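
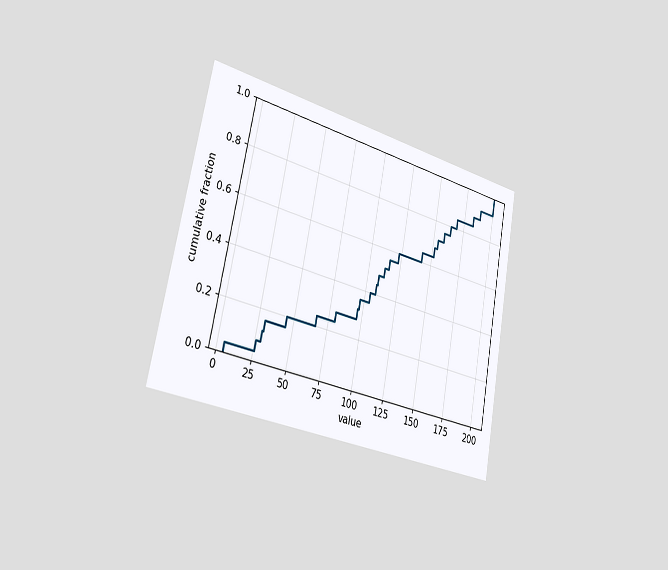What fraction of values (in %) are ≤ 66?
The chart is tilted about 11° clockwise and viewed slightly from the left. At x=66 the ECDF step is at 24%.

24%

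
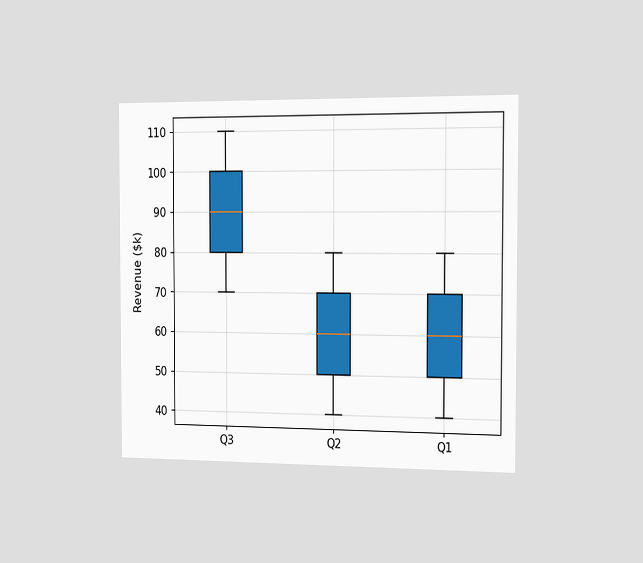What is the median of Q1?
$60k

The chart is viewed slightly from the right. The median line in the Q1 box sits at $60k.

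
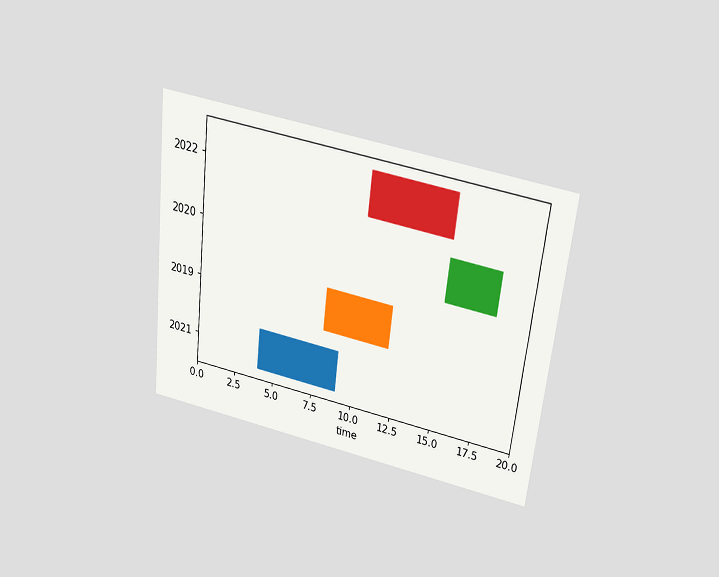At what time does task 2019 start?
The chart is tilted about 6° clockwise and viewed slightly from above. The 2019 bar begins at t=8.

8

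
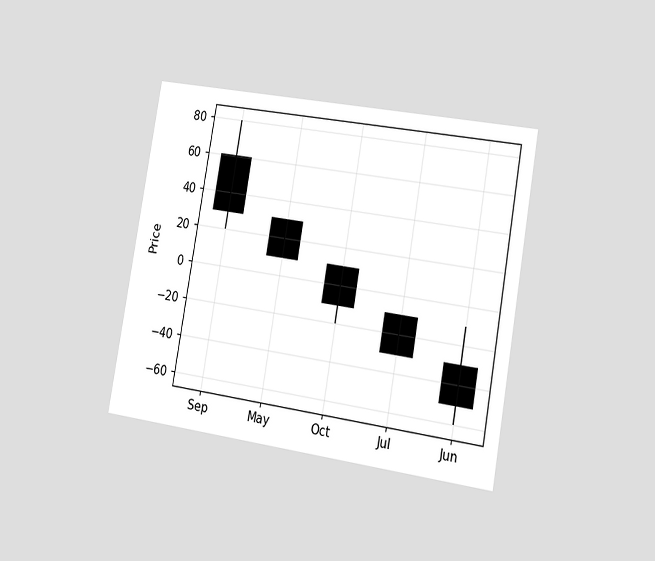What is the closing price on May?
10

The chart is tilted about 10° clockwise and viewed slightly from the right. The May candle closes at 10.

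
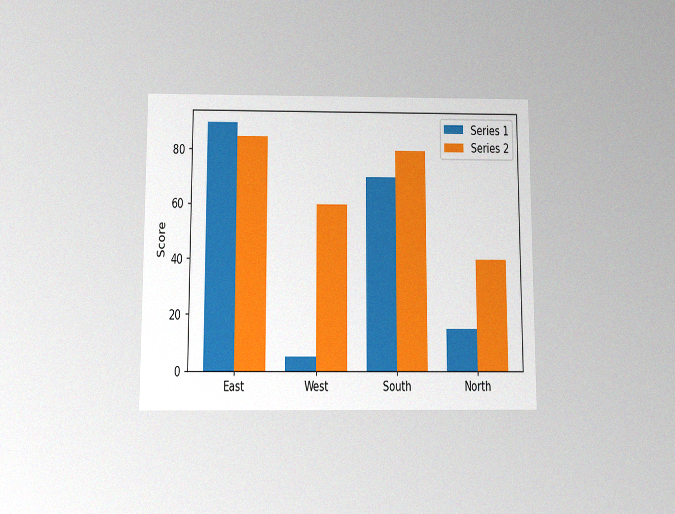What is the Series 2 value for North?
The chart is viewed slightly from below, with some photo noise. The Series 2 bar at North reaches 40 on the y-axis.

40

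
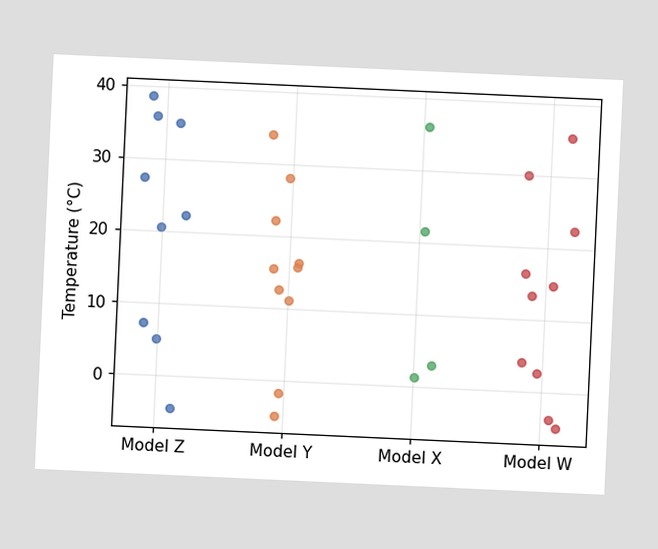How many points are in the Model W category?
The chart is tilted about 3° clockwise. Counting the markers in the Model W column gives 10.

10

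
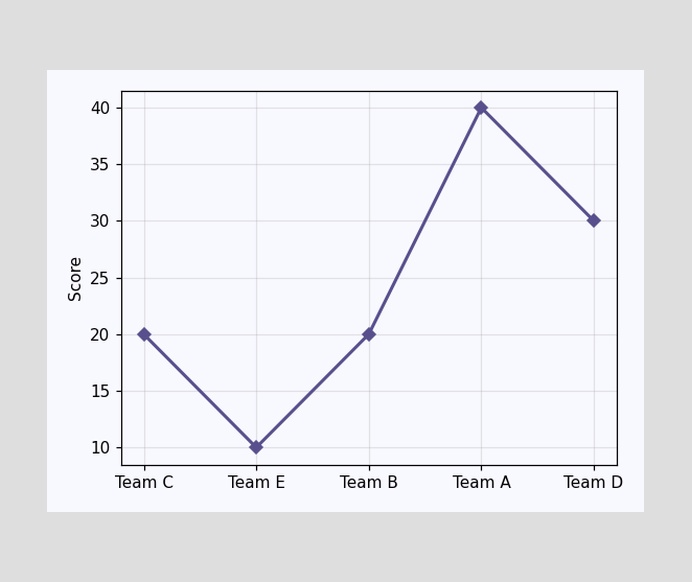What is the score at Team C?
At Team C, the line is at 20.

20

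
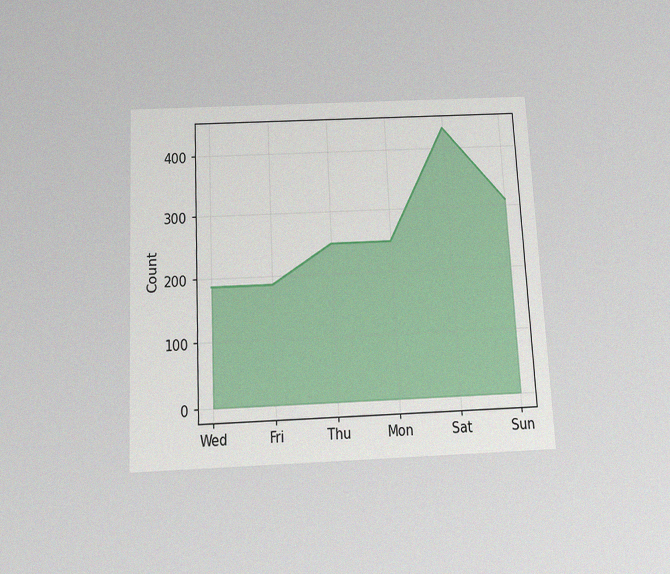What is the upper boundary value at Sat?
434

The chart is tilted about 3° counter-clockwise and viewed slightly from below, with some photo noise. At Sat the upper boundary is at 434.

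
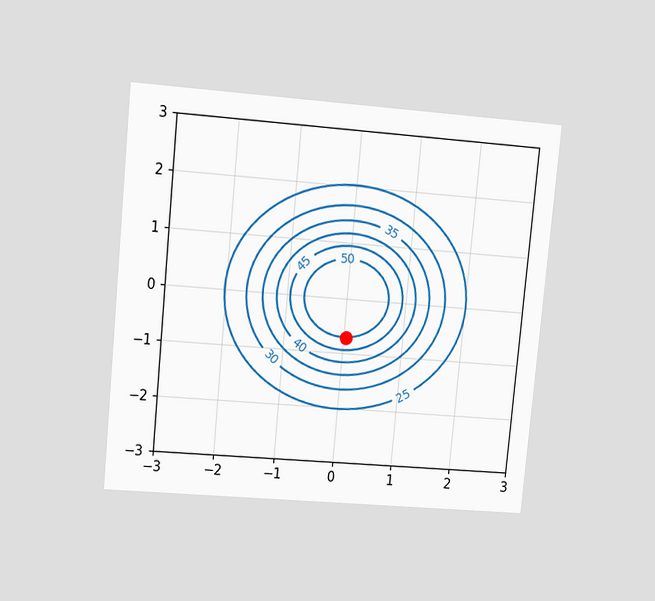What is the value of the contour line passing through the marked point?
50

The chart is tilted about 5° clockwise and viewed at a slight angle. The marked point sits on the contour labelled 50.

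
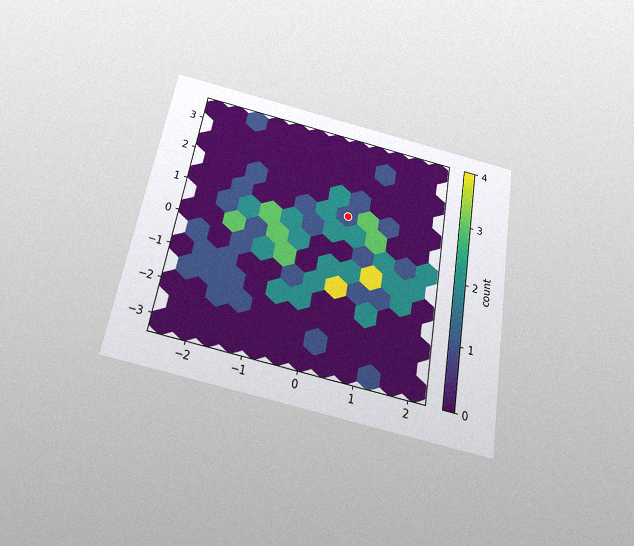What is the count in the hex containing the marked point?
The chart is tilted about 10° clockwise and viewed slightly from below, with some photo noise. The marked hex reads 1 on the colorbar.

1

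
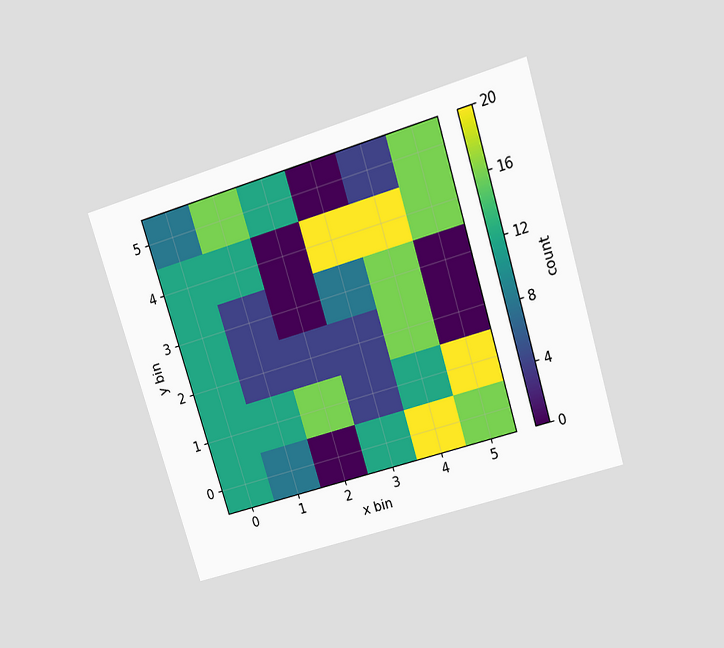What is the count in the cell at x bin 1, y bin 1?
The chart is tilted about 17° counter-clockwise and viewed at a slight angle. Matching the cell (1, 1) against the colorbar gives 12.

12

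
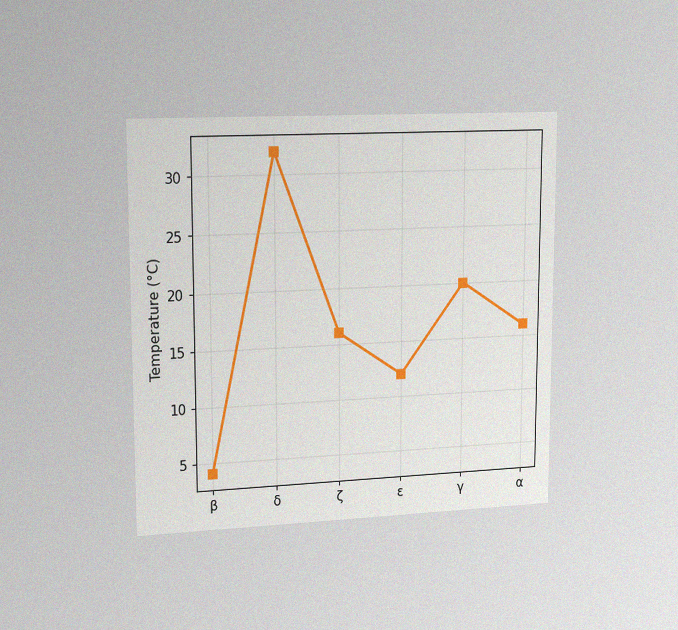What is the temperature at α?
The chart is viewed slightly from the left, with some photo noise. At α, the line is at 16°C.

16°C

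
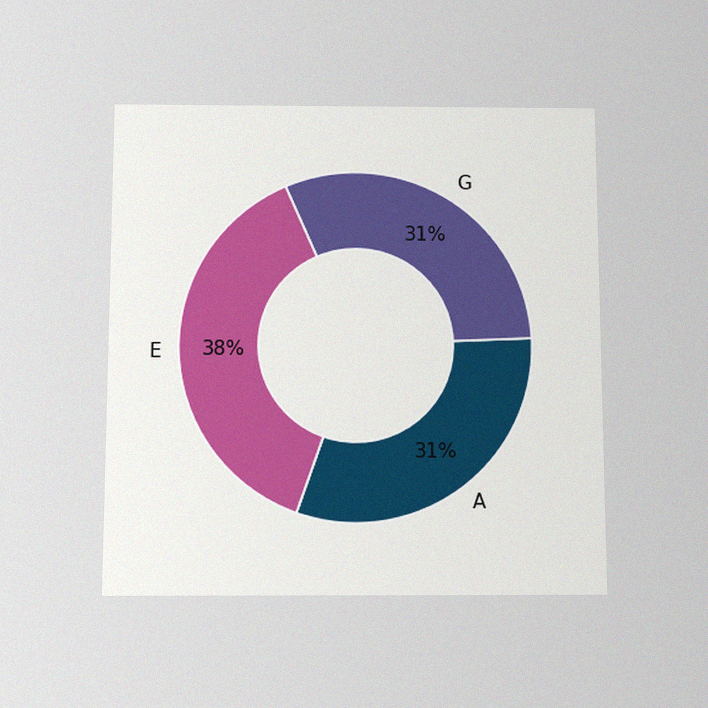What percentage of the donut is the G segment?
31%

The chart is viewed slightly from below, with some photo noise. The G segment takes up 31% of the ring.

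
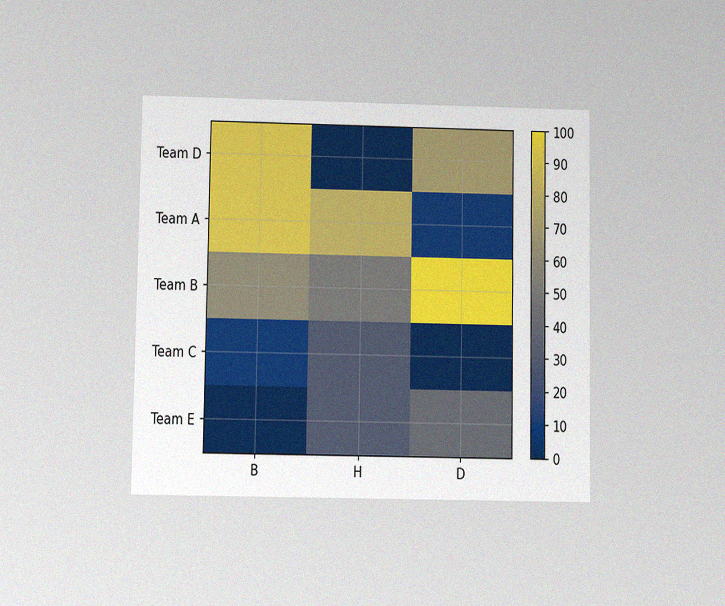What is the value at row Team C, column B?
The chart is viewed at a slight angle, with some photo noise. Matching cell (Team C, B) against the colorbar gives 10.

10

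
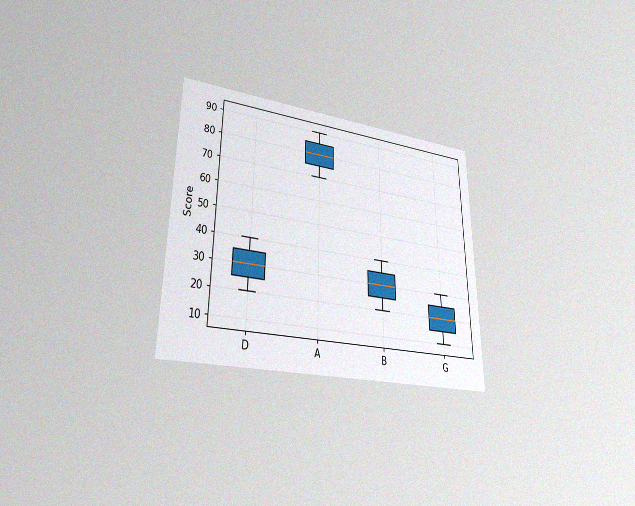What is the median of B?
30

The chart is viewed at a slight angle, with some photo noise. The median line in the B box sits at 30.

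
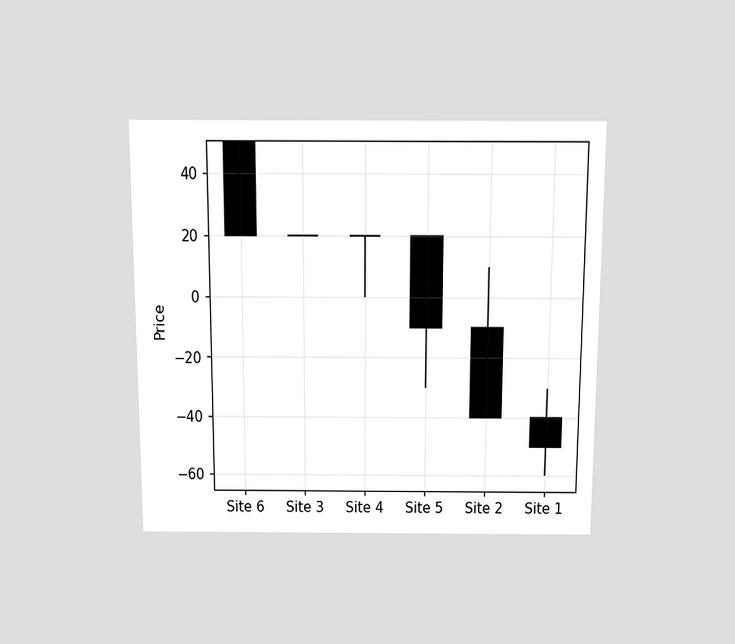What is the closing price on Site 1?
The chart is viewed slightly from above. The Site 1 candle closes at -50.

-50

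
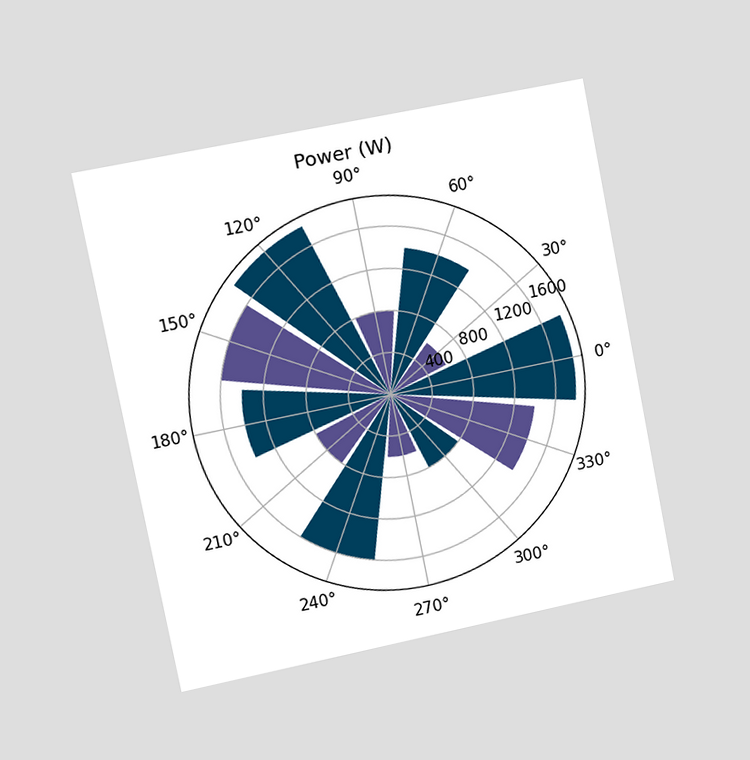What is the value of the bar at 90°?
800W

The chart is tilted about 11° counter-clockwise and viewed slightly from the left. The bar at 90° reaches 800W on the radial axis.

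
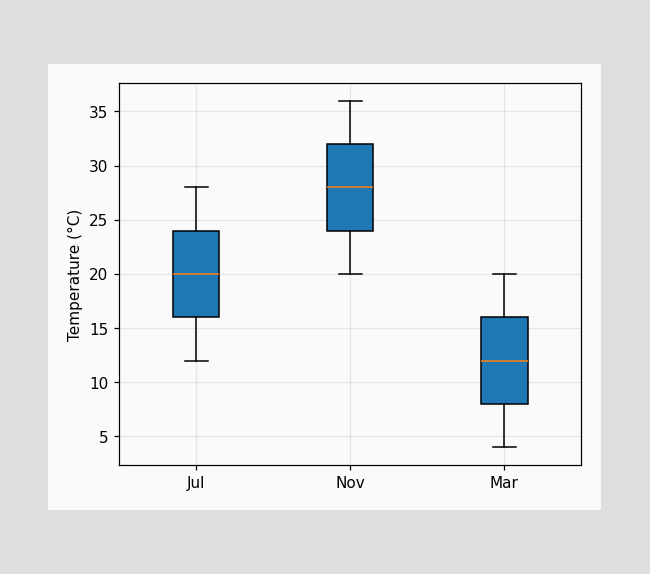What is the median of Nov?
28°C

The median line in the Nov box sits at 28°C.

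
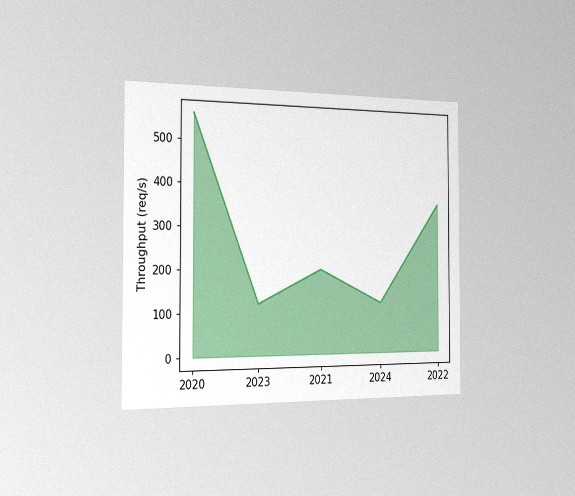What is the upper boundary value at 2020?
The chart is viewed slightly from the left, with some photo noise. At 2020 the upper boundary is at 560req/s.

560req/s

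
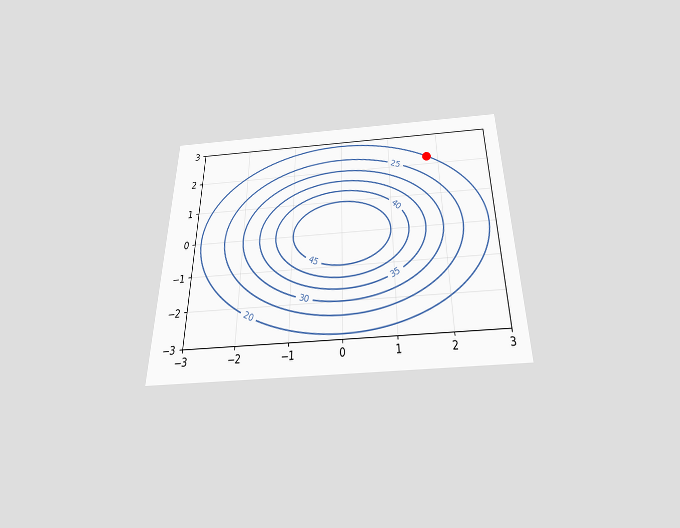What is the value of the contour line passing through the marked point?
The chart is viewed slightly from below. The marked point sits on the contour labelled 20.

20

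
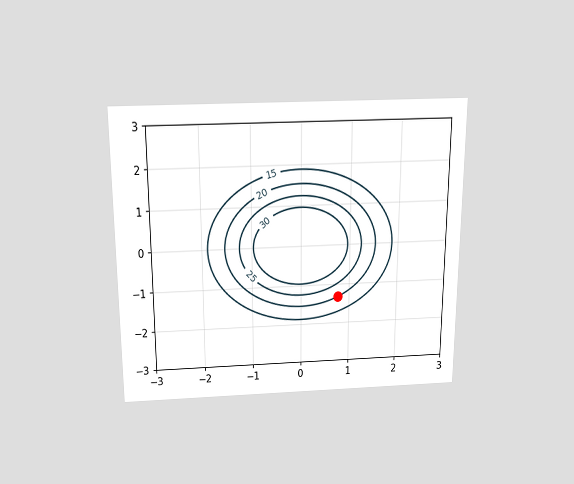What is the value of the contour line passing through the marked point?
The chart is viewed slightly from above. The marked point sits on the contour labelled 20.

20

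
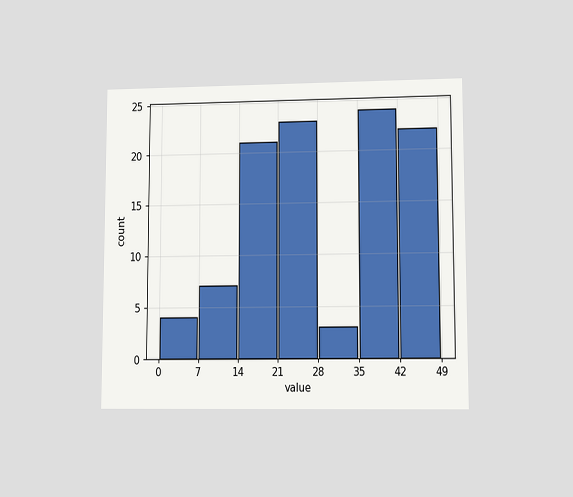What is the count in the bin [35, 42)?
24

The chart is viewed at a slight angle. The [35, 42) bin has height 24.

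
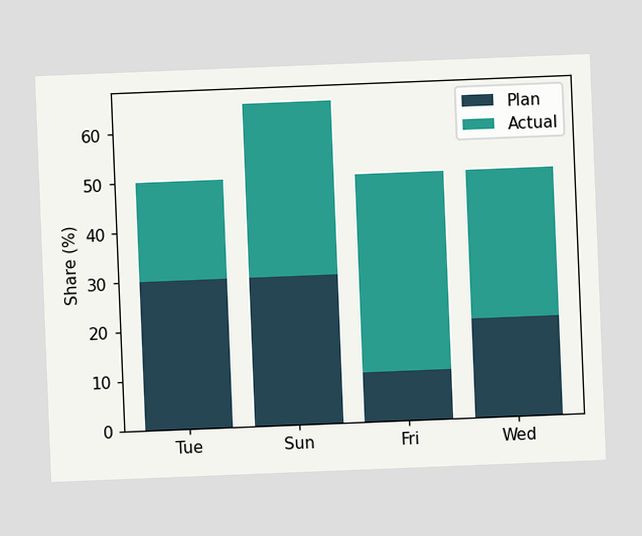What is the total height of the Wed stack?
50%

The chart is tilted about 2° counter-clockwise. The Wed stack's top reaches 50% on the y-axis.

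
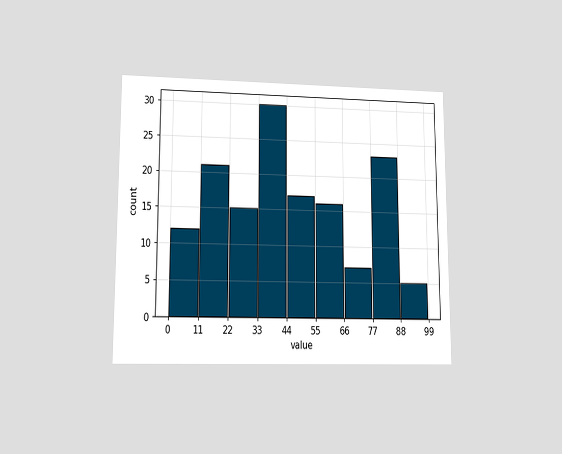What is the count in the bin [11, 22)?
The chart is viewed at a slight angle. The [11, 22) bin has height 21.

21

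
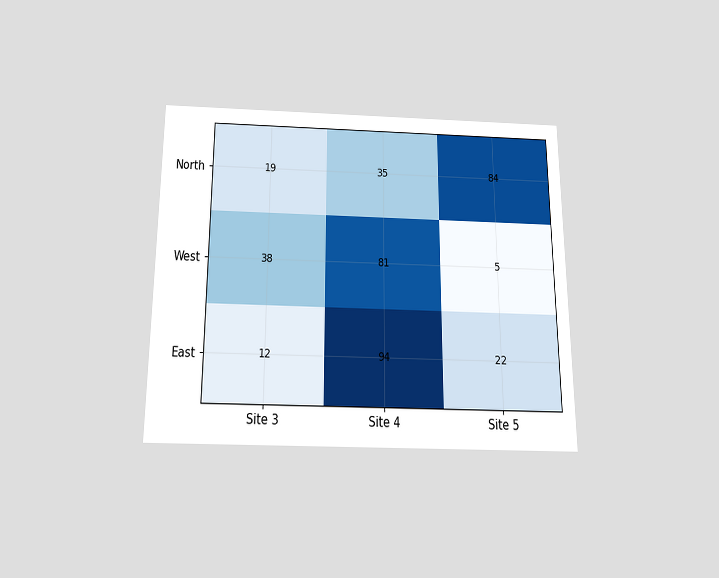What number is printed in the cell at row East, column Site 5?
The chart is viewed slightly from below. The (East, Site 5) cell reads 22.

22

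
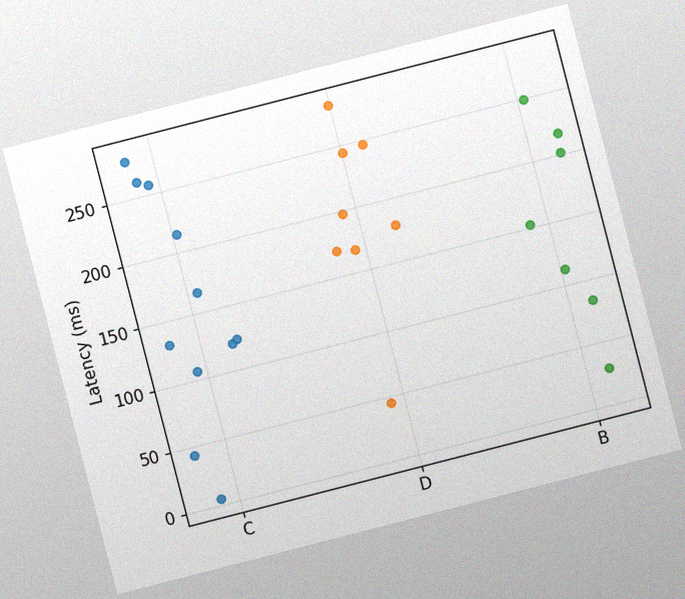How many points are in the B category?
7

The chart is tilted about 14° counter-clockwise, with some photo noise. Counting the markers in the B column gives 7.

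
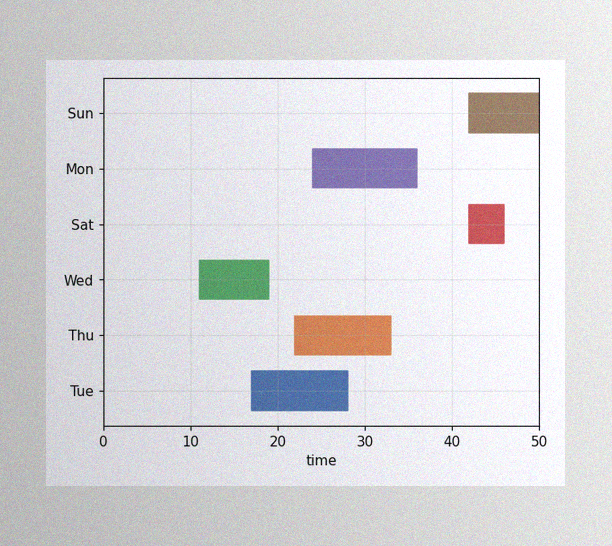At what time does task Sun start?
42

The image has some photo noise and uneven lighting. The Sun bar begins at t=42.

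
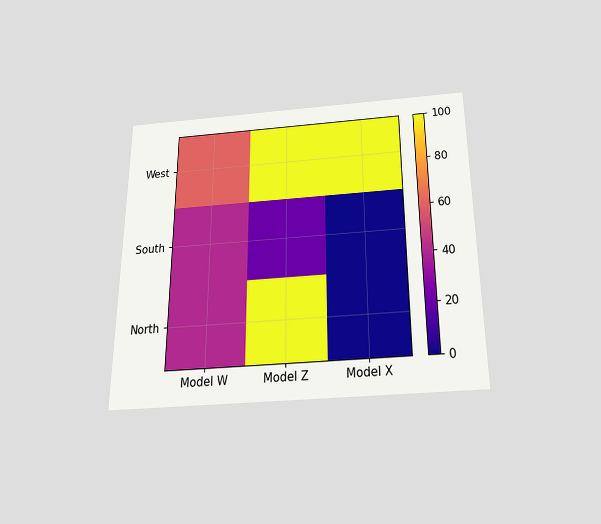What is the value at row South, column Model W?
40

The chart is viewed slightly from below. Matching cell (South, Model W) against the colorbar gives 40.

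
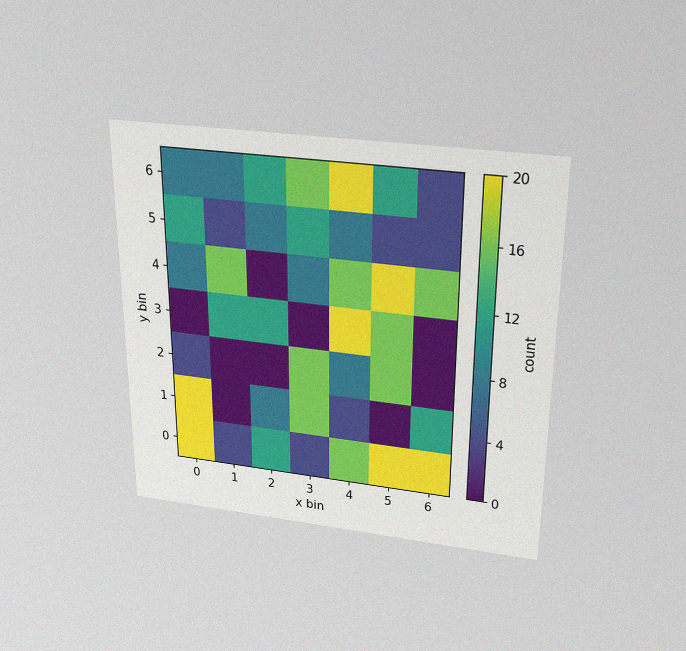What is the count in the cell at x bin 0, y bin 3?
0

The chart is viewed slightly from above, with some photo noise. Matching the cell (0, 3) against the colorbar gives 0.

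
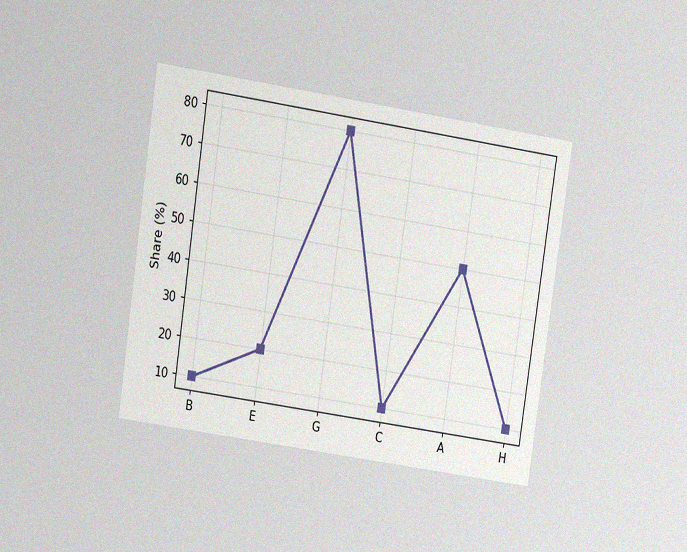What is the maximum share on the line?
80%

The chart is tilted about 9° clockwise and viewed at a slight angle, with some photo noise. The highest point is at G, and reading across to the y-axis gives 80%.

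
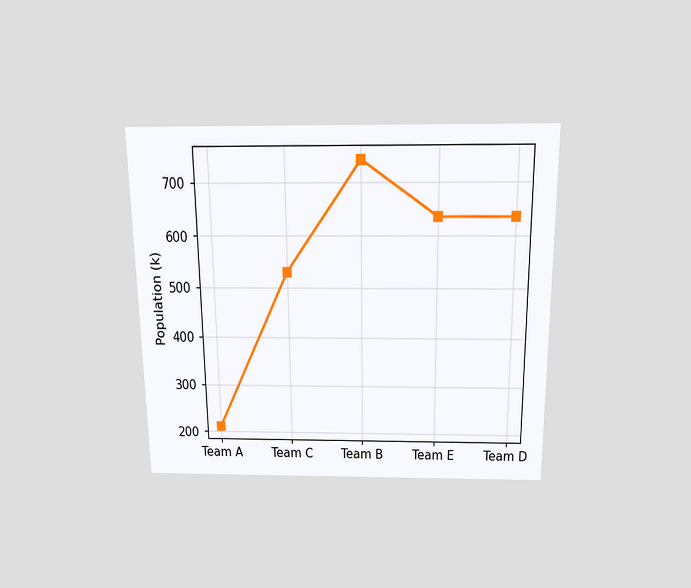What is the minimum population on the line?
The chart is viewed slightly from above. The lowest point is at Team A, and reading across to the y-axis gives 212k.

212k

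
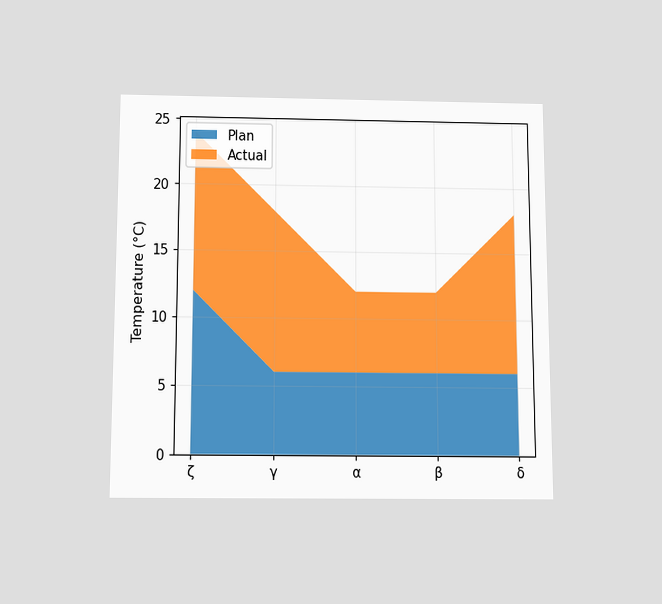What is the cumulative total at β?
The chart is viewed slightly from below. The stacked total at β reaches 12°C.

12°C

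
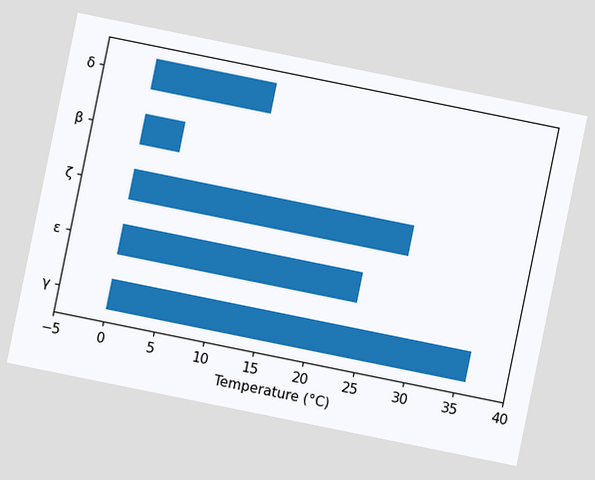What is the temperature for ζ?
The chart is tilted about 11° clockwise. Reading along the chart's x-axis, the ζ bar reaches 28°C.

28°C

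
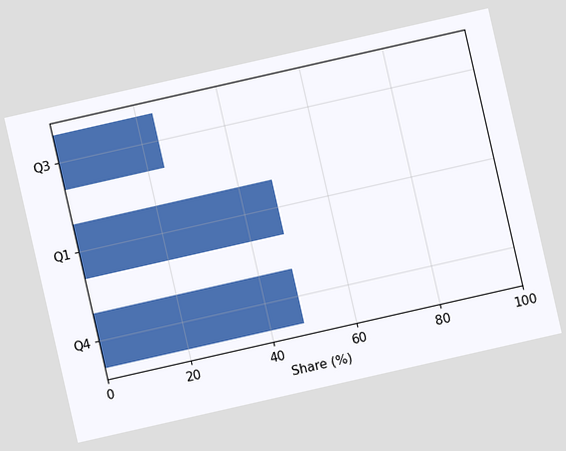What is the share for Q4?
48%

The chart is tilted about 13° counter-clockwise. Reading along the chart's x-axis, the Q4 bar reaches 48%.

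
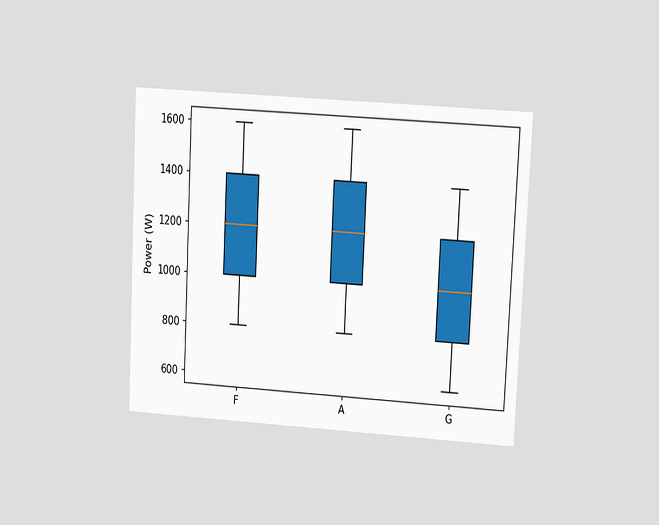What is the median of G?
The chart is tilted about 3° clockwise and viewed at a slight angle. The median line in the G box sits at 1000W.

1000W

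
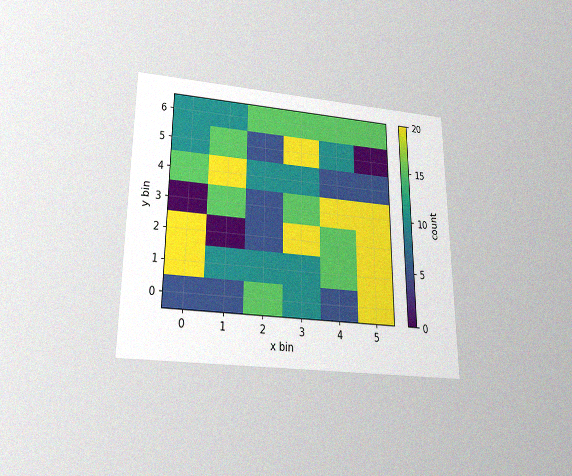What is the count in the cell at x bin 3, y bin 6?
The chart is viewed slightly from below, with some photo noise. Matching the cell (3, 6) against the colorbar gives 15.

15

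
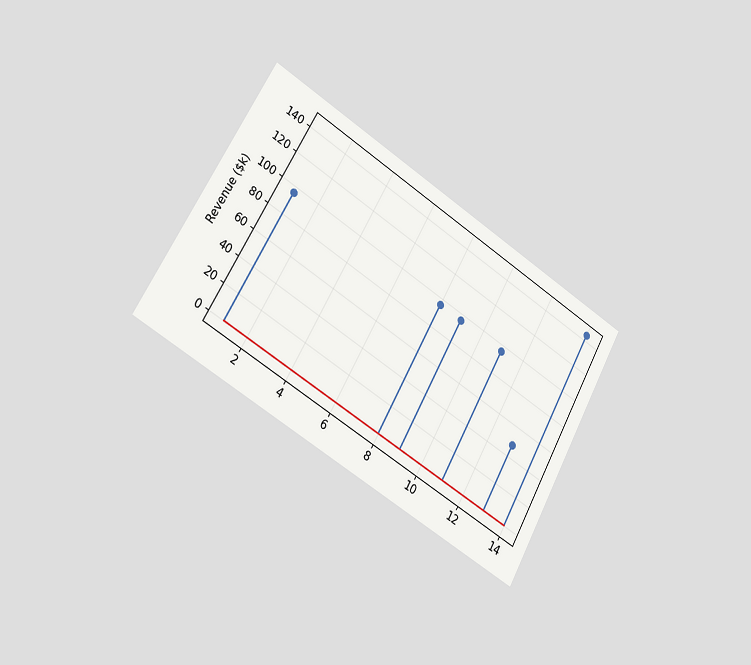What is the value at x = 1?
$96k

The chart is tilted about 30° clockwise and viewed slightly from the left. The stem at x=1 reaches $96k.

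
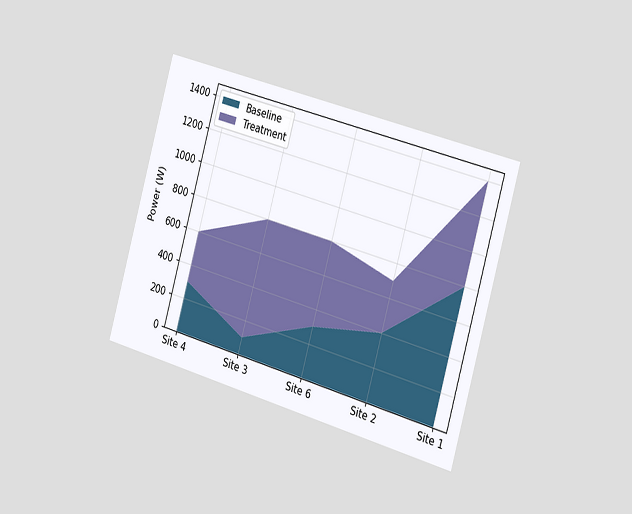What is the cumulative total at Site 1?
1400W

The chart is tilted about 16° clockwise and viewed slightly from the right. The stacked total at Site 1 reaches 1400W.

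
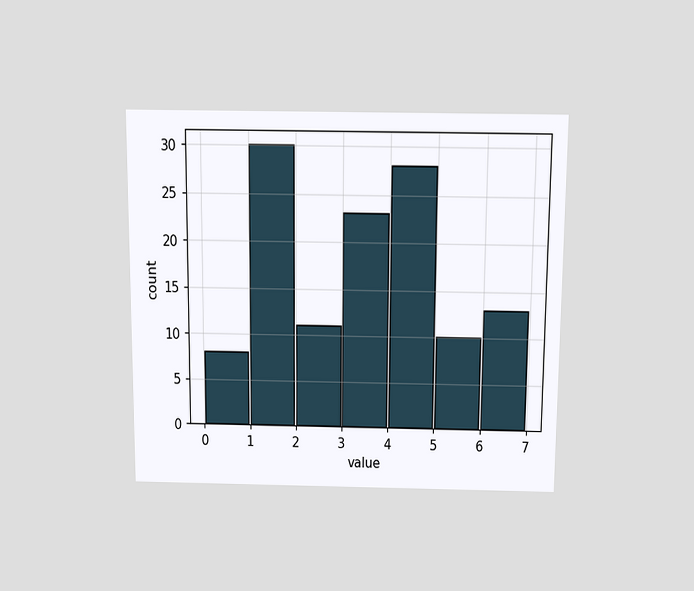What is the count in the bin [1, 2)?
30

The chart is viewed slightly from above. The [1, 2) bin has height 30.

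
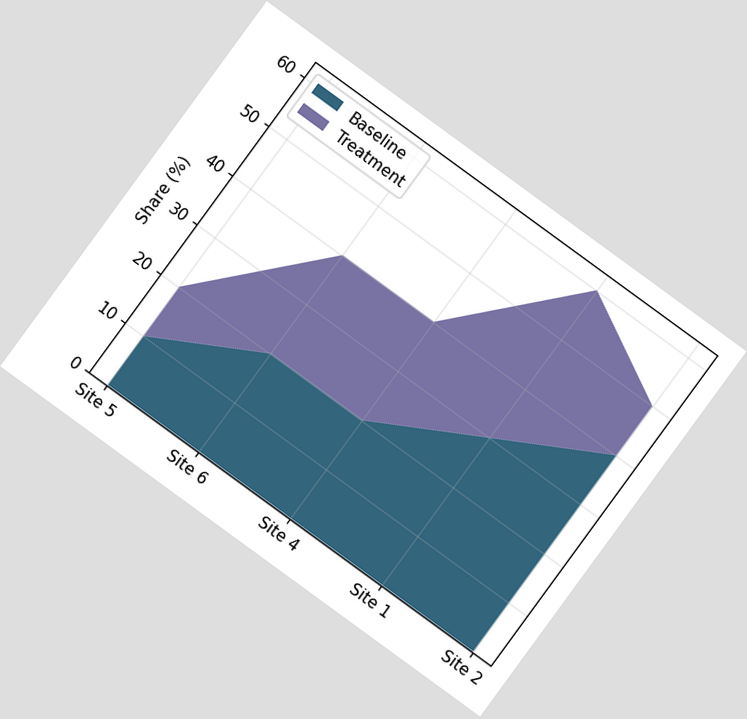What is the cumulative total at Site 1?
60%

The chart is tilted about 36° clockwise. The stacked total at Site 1 reaches 60%.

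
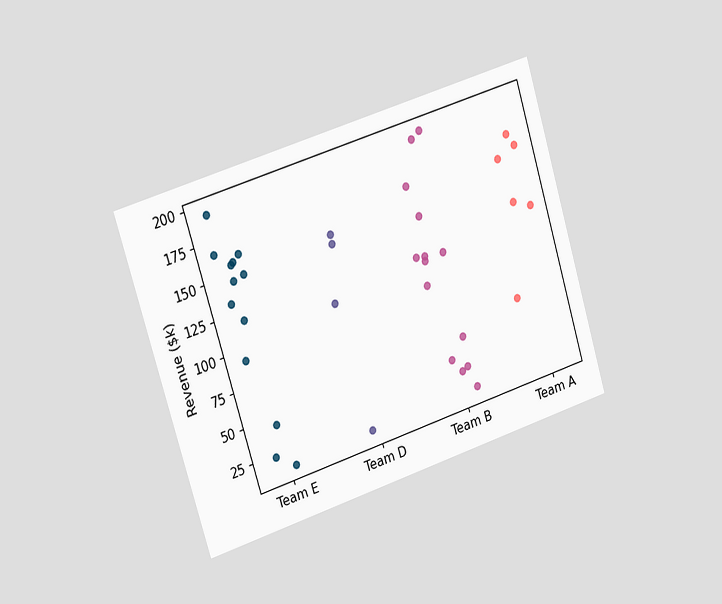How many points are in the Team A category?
6

The chart is tilted about 17° counter-clockwise and viewed slightly from the left. Counting the markers in the Team A column gives 6.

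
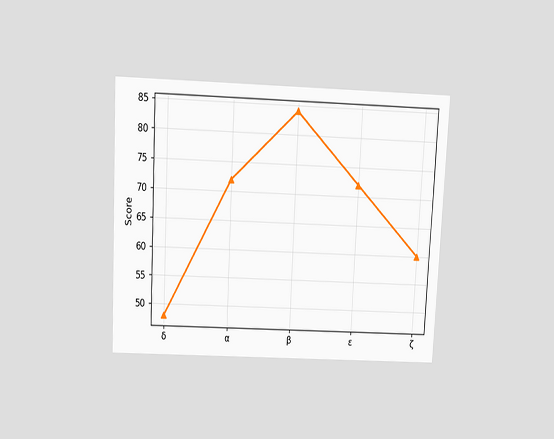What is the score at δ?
The chart is tilted about 3° clockwise and viewed slightly from above. At δ, the line is at 48.

48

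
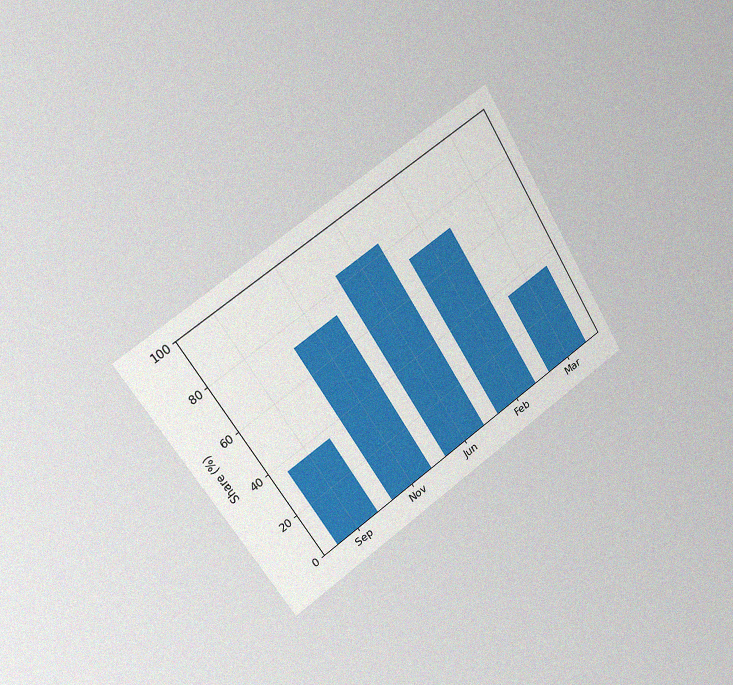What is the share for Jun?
The chart is tilted about 33° counter-clockwise and viewed slightly from the left, with some photo noise. Reading along the chart's y-axis, the Jun bar reaches 84%.

84%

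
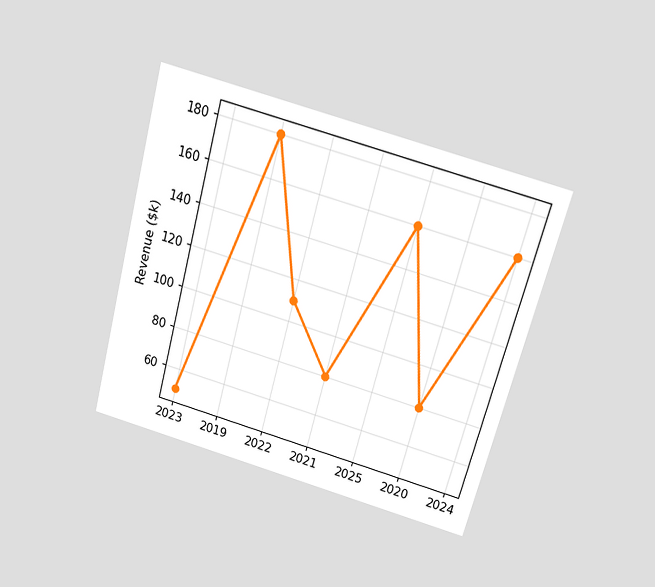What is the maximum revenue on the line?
The chart is tilted about 15° clockwise and viewed slightly from above. The highest point is at 2019, and reading across to the y-axis gives $180k.

$180k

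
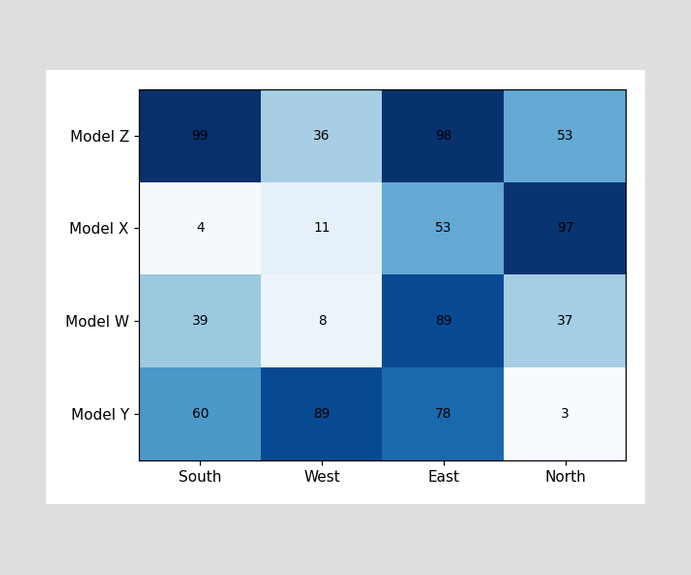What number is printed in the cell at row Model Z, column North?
The (Model Z, North) cell reads 53.

53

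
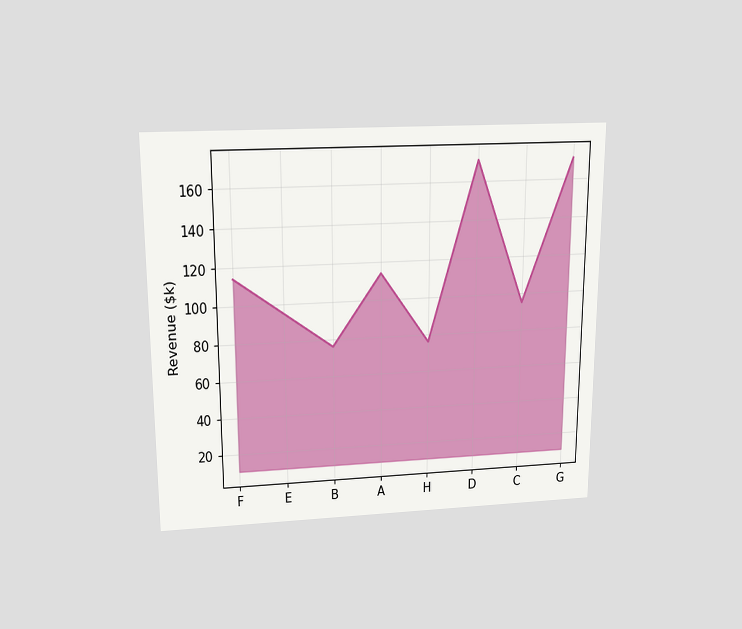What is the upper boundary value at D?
The chart is viewed slightly from above. At D the upper boundary is at $171k.

$171k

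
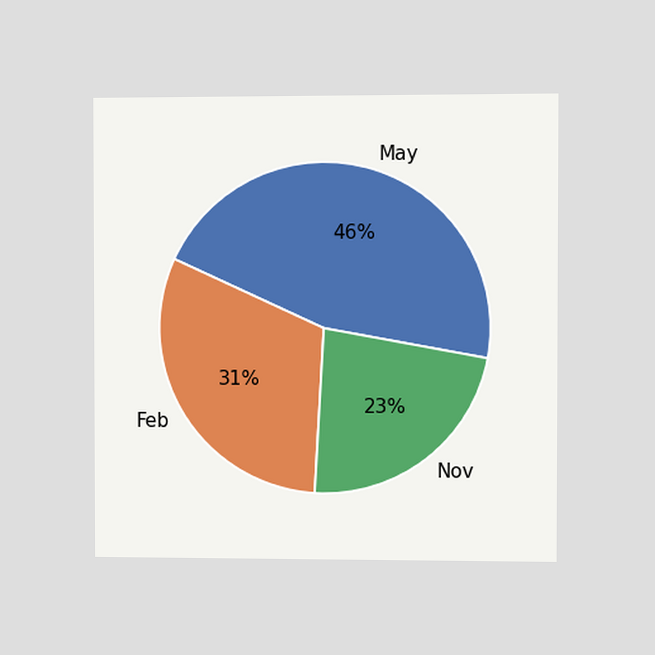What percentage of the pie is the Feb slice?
31%

The chart is viewed at a slight angle. The Feb slice takes up 31% of the pie.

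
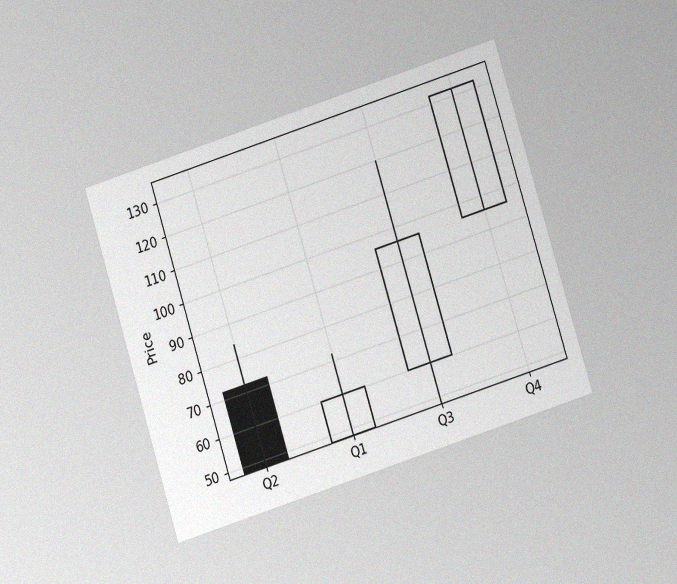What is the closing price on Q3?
96

The chart is tilted about 17° counter-clockwise and viewed at a slight angle, with some photo noise. The Q3 candle closes at 96.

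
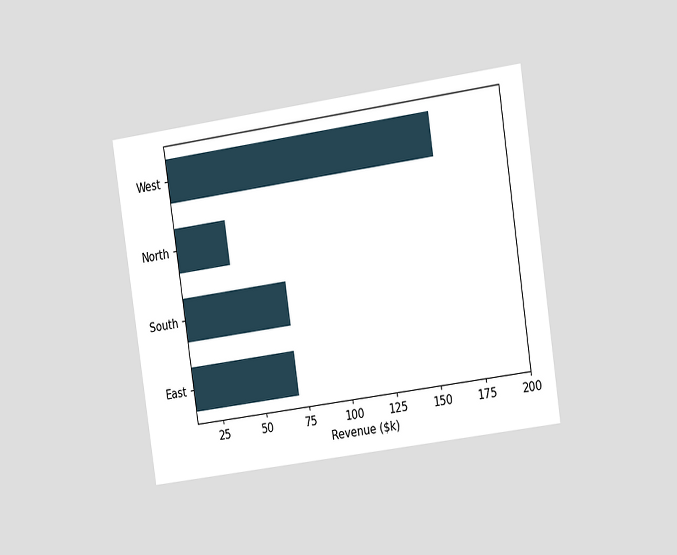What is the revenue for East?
The chart is tilted about 8° counter-clockwise and viewed slightly from the right. Reading along the chart's x-axis, the East bar reaches $70k.

$70k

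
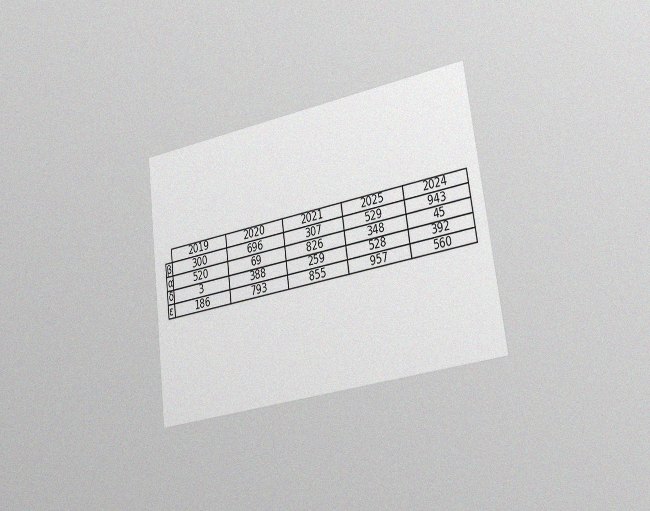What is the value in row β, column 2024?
943

The chart is tilted about 8° counter-clockwise and viewed slightly from the right, with some photo noise. The (β, 2024) cell reads 943.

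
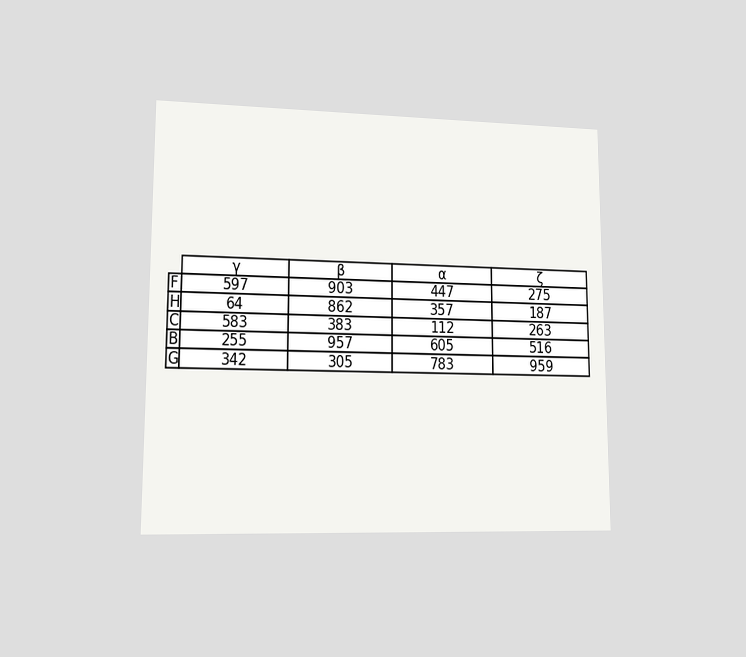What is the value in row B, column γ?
255

The chart is viewed at a slight angle. The (B, γ) cell reads 255.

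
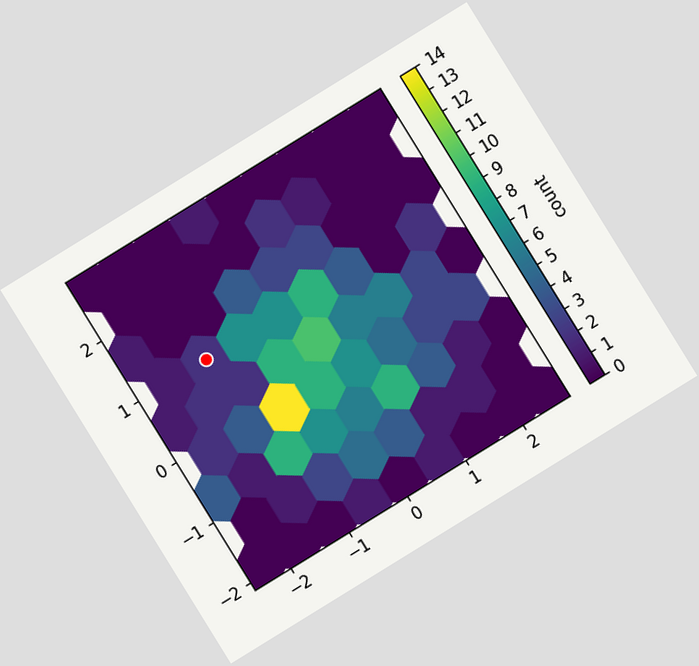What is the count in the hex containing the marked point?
2

The chart is tilted about 32° counter-clockwise. The marked hex reads 2 on the colorbar.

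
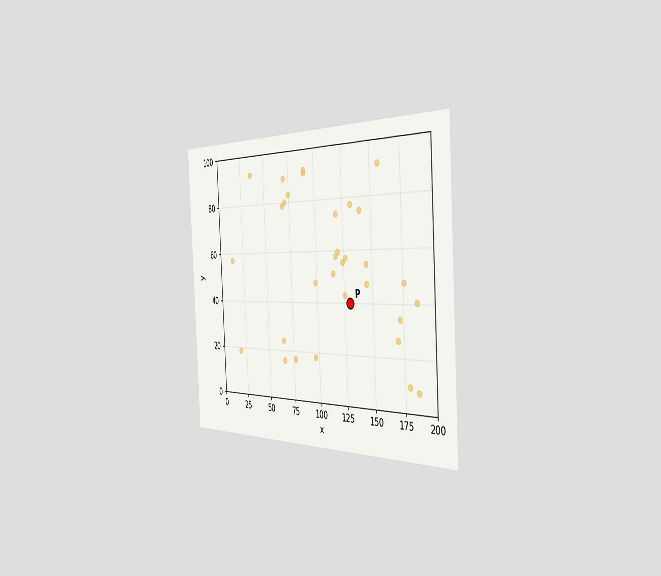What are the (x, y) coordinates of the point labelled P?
The chart is tilted about 3° counter-clockwise and viewed slightly from the right. Following the gridlines from P to each axis, P sits at (130, 40).

(130, 40)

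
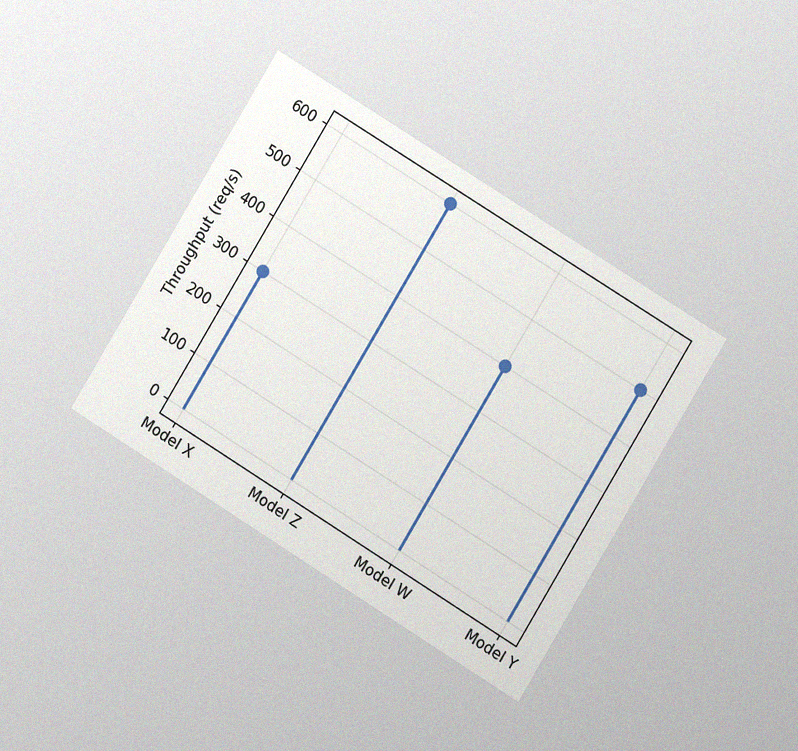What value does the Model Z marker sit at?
600req/s

The chart is tilted about 31° clockwise and viewed at a slight angle, with some photo noise. The Model Z marker sits at 600req/s.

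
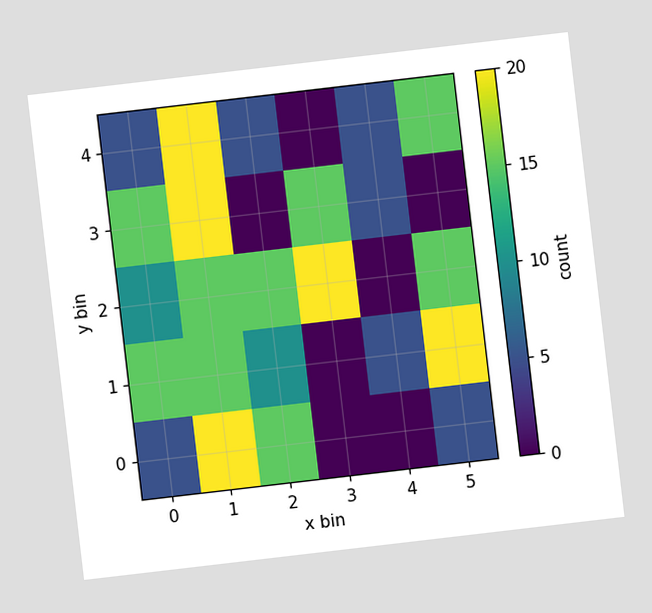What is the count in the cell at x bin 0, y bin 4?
The chart is tilted about 7° counter-clockwise. Matching the cell (0, 4) against the colorbar gives 5.

5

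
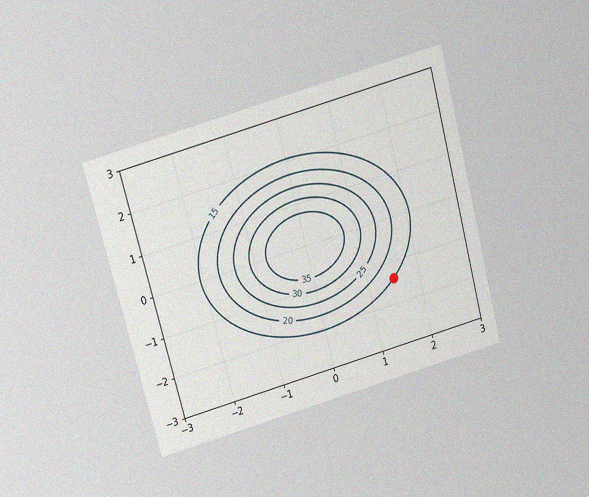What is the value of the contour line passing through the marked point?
The chart is tilted about 15° counter-clockwise and viewed slightly from above, with some photo noise. The marked point sits on the contour labelled 15.

15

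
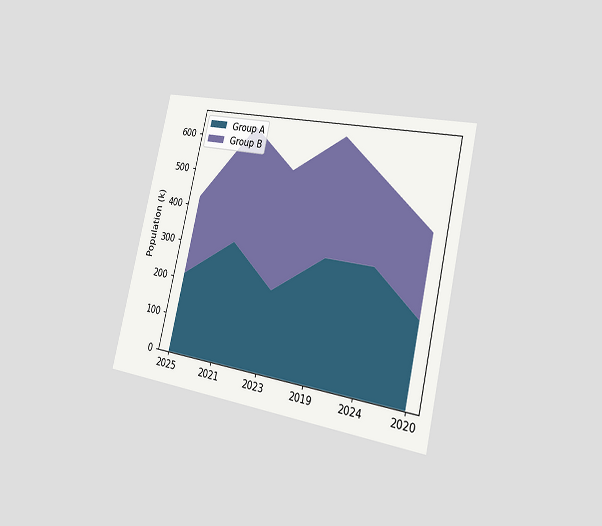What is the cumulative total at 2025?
424k

The chart is tilted about 13° clockwise and viewed slightly from the right. The stacked total at 2025 reaches 424k.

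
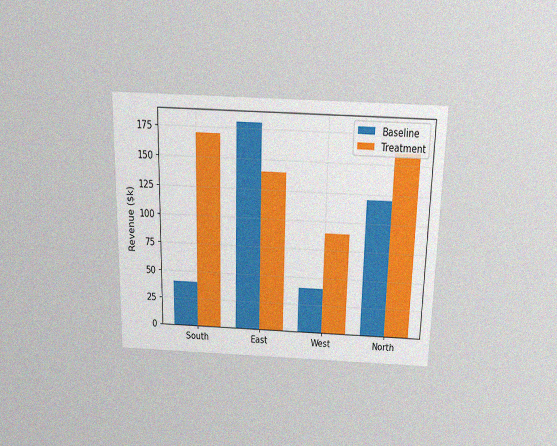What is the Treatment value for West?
$90k

The chart is viewed slightly from above, with some photo noise. The Treatment bar at West reaches $90k on the y-axis.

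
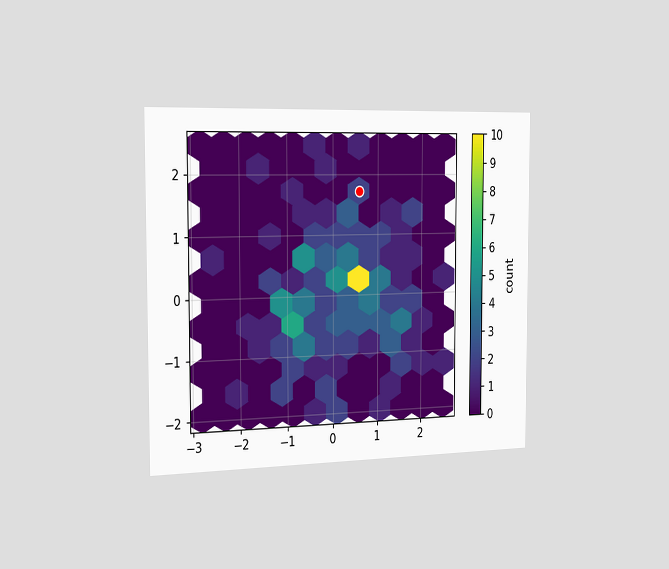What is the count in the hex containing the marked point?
The chart is viewed slightly from the left. The marked hex reads 2 on the colorbar.

2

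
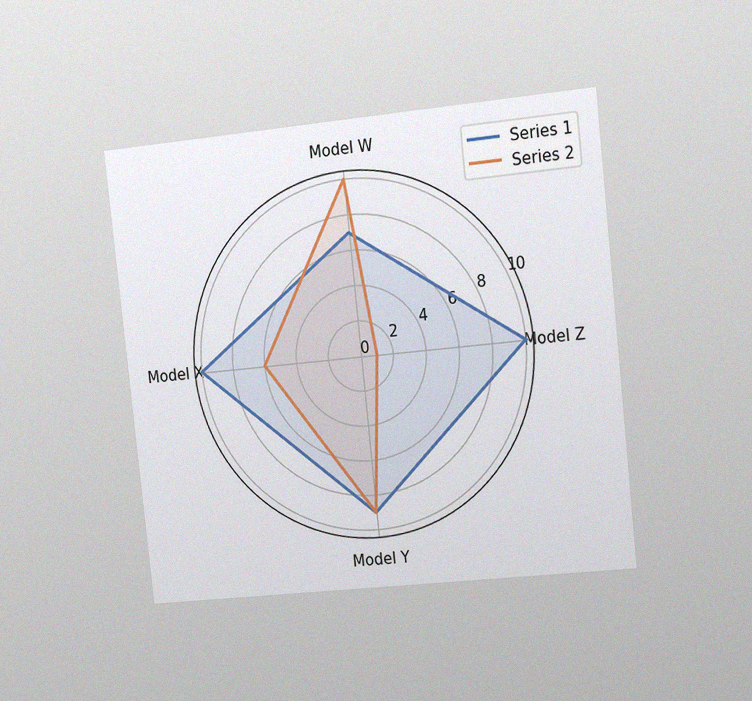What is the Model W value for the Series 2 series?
The chart is tilted about 6° counter-clockwise and viewed slightly from the right, with some photo noise. On the Model W axis, Series 2 reaches 10.

10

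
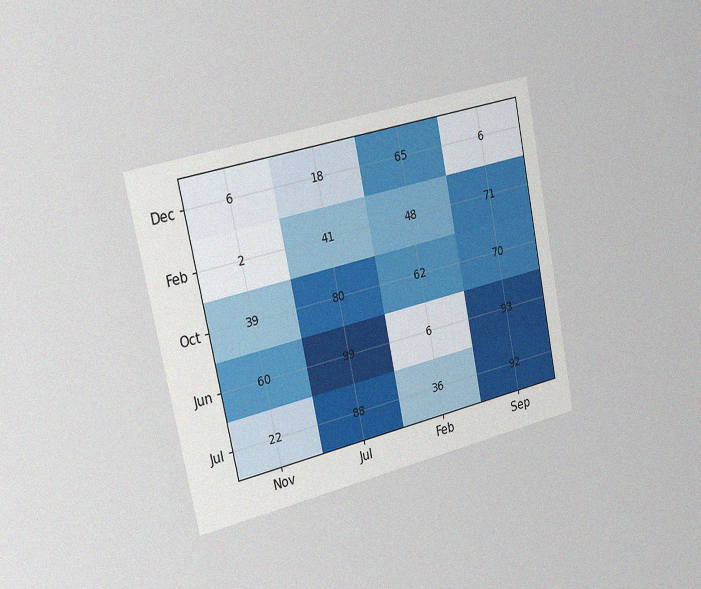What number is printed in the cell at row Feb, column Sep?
71

The chart is tilted about 12° counter-clockwise and viewed slightly from the left, with some photo noise. The (Feb, Sep) cell reads 71.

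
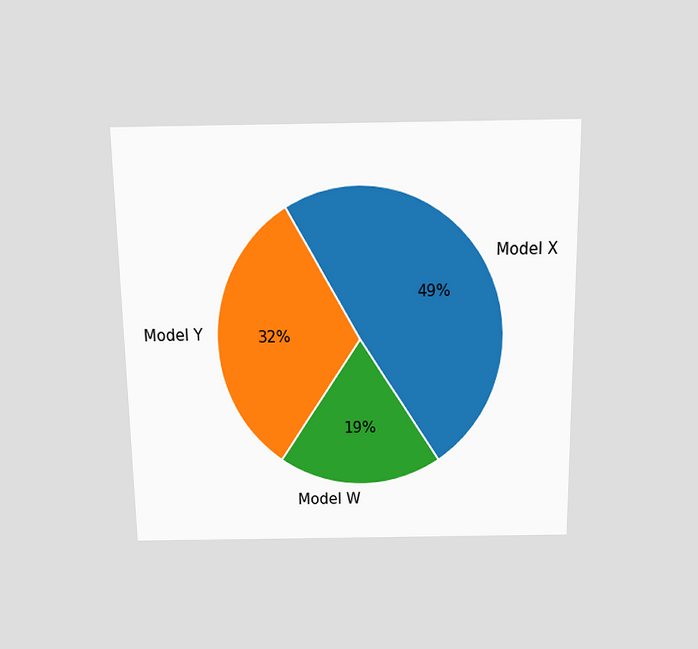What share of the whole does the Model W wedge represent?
The chart is viewed slightly from above. The Model W slice takes up 19% of the pie.

19%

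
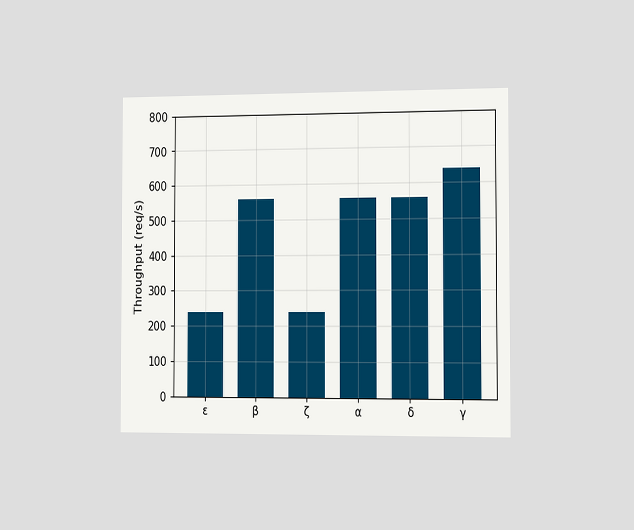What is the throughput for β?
560req/s

The chart is viewed slightly from the right. Reading along the chart's y-axis, the β bar reaches 560req/s.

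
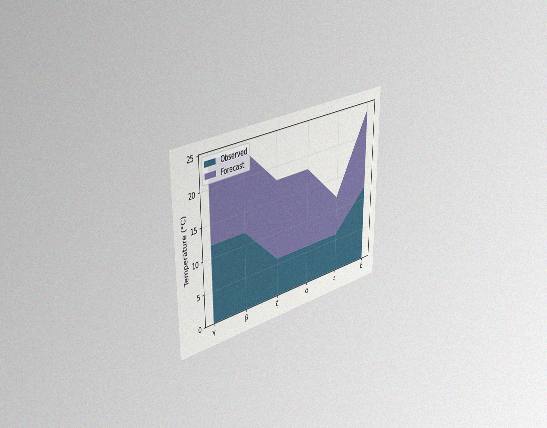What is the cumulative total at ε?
The chart is viewed slightly from the left, with some photo noise. The stacked total at ε reaches 12°C.

12°C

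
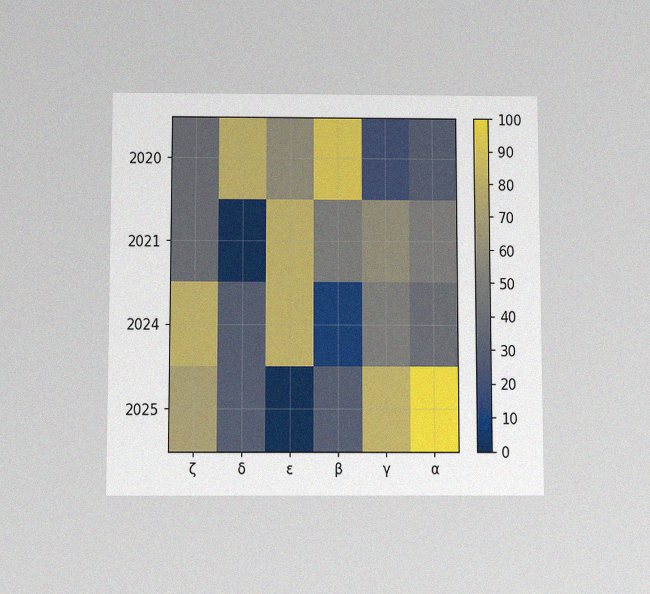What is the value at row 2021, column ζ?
The chart is viewed slightly from below, with some photo noise. Matching cell (2021, ζ) against the colorbar gives 40.

40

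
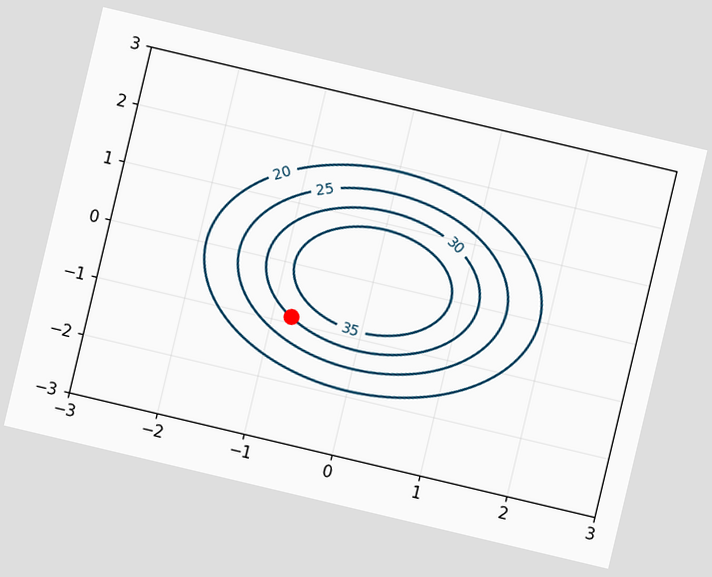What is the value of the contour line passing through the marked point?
30

The chart is tilted about 13° clockwise. The marked point sits on the contour labelled 30.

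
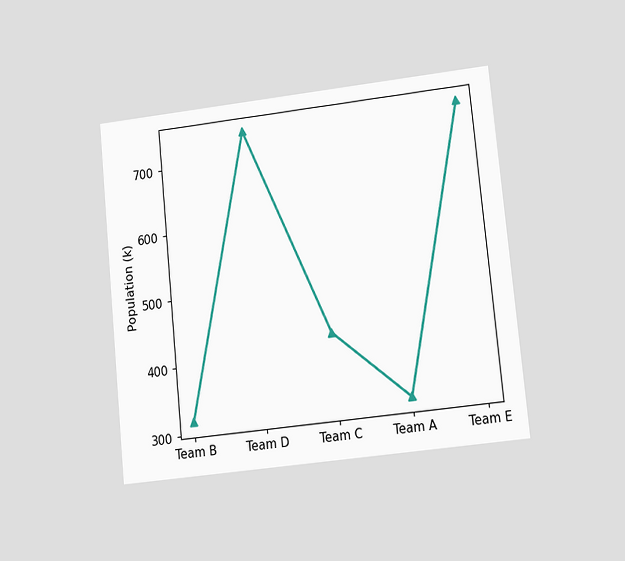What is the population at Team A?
318k

The chart is tilted about 6° counter-clockwise and viewed at a slight angle. At Team A, the line is at 318k.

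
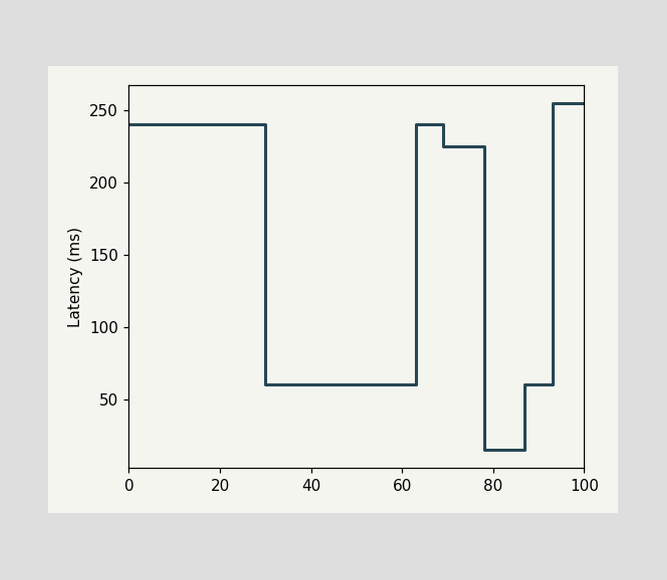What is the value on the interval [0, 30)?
On [0, 30) the step sits at 240ms.

240ms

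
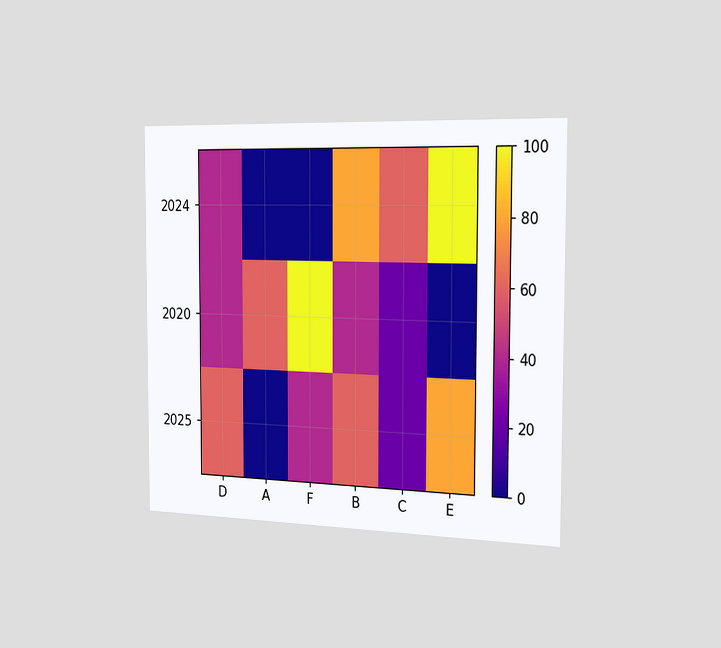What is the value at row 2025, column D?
60

The chart is viewed slightly from the right. Matching cell (2025, D) against the colorbar gives 60.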